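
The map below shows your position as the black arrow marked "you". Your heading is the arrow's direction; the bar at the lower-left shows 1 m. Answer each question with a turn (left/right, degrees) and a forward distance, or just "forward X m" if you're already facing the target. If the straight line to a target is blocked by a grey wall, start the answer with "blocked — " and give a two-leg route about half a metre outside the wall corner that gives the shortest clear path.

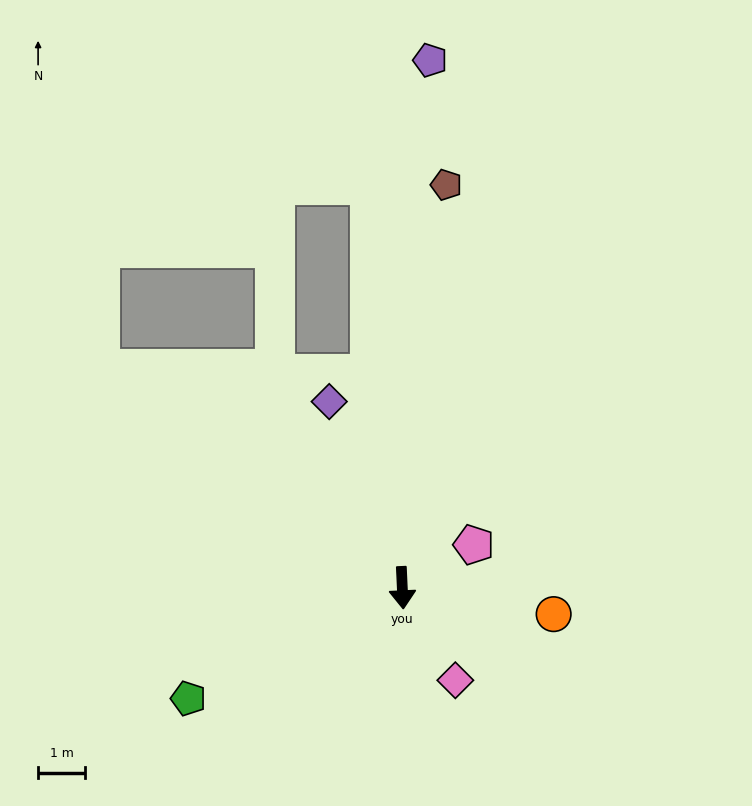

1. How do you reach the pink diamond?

turn left 27°, forward 2.3 m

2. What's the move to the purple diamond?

turn right 161°, forward 4.3 m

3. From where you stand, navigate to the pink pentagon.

turn left 118°, forward 1.8 m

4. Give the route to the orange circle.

turn left 77°, forward 3.3 m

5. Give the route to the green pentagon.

turn right 65°, forward 5.1 m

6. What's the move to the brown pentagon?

turn left 171°, forward 8.6 m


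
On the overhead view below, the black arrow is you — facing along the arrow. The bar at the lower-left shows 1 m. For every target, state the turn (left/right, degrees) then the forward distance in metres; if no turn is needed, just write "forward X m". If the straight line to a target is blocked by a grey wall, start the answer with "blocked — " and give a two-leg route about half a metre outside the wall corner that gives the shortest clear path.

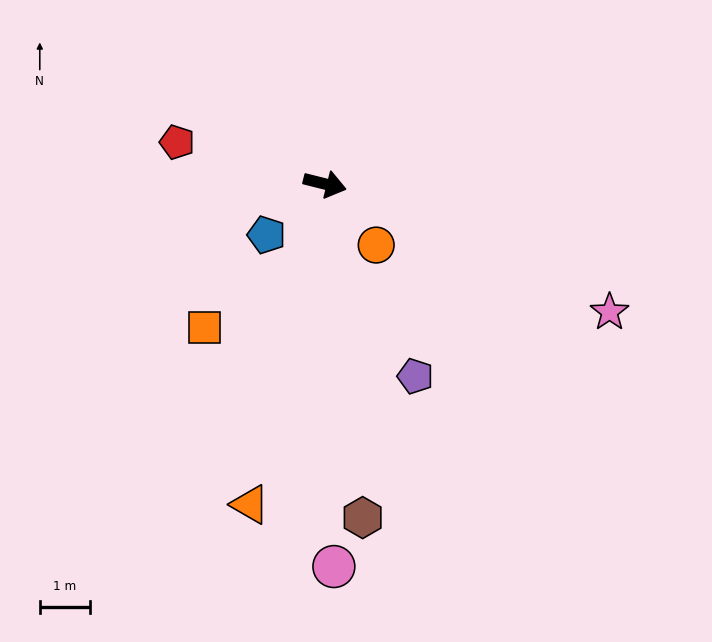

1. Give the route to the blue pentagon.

turn right 125°, forward 1.5 m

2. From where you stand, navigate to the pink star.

turn right 10°, forward 6.2 m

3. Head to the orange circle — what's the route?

turn right 36°, forward 1.6 m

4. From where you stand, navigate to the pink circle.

turn right 75°, forward 7.6 m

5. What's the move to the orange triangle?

turn right 89°, forward 6.5 m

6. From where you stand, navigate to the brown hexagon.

turn right 69°, forward 6.7 m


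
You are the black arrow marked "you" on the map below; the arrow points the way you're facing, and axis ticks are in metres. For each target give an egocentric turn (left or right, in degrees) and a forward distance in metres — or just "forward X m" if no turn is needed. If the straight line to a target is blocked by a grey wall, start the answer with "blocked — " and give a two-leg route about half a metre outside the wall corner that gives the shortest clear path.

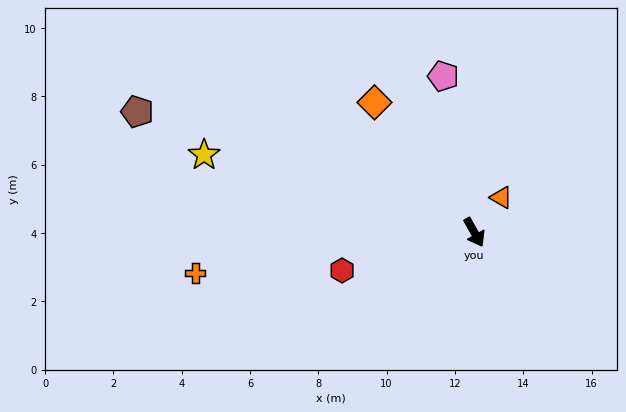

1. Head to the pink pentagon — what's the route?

turn left 162°, forward 4.7 m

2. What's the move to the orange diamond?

turn right 172°, forward 4.8 m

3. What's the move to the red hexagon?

turn right 103°, forward 4.0 m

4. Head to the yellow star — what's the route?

turn right 135°, forward 8.2 m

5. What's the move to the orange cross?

turn right 111°, forward 8.3 m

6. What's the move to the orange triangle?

turn left 113°, forward 1.3 m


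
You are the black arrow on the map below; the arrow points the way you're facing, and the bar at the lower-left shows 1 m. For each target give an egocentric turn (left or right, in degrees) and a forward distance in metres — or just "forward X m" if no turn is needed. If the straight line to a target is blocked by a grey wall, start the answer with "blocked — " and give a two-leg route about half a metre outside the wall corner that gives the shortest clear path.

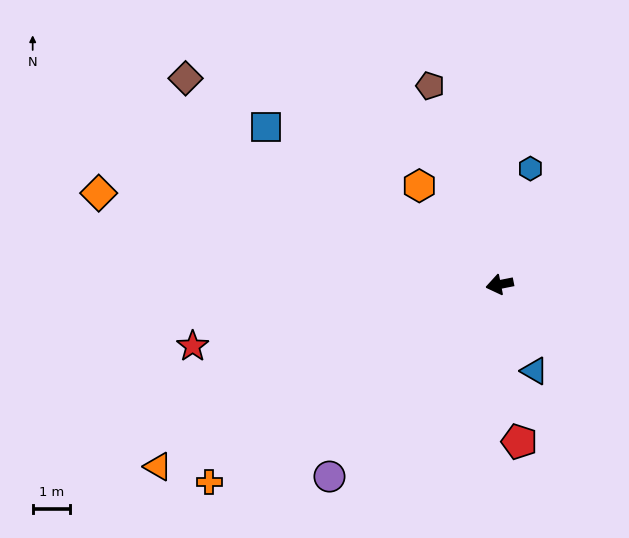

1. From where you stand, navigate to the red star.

forward 8.4 m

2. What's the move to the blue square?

turn right 45°, forward 7.6 m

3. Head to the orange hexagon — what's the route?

turn right 62°, forward 3.4 m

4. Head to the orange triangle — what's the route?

turn left 17°, forward 10.4 m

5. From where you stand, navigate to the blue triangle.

turn left 101°, forward 2.5 m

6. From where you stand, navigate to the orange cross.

turn left 23°, forward 9.5 m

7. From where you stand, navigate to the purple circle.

turn left 37°, forward 6.9 m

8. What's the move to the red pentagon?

turn left 86°, forward 4.3 m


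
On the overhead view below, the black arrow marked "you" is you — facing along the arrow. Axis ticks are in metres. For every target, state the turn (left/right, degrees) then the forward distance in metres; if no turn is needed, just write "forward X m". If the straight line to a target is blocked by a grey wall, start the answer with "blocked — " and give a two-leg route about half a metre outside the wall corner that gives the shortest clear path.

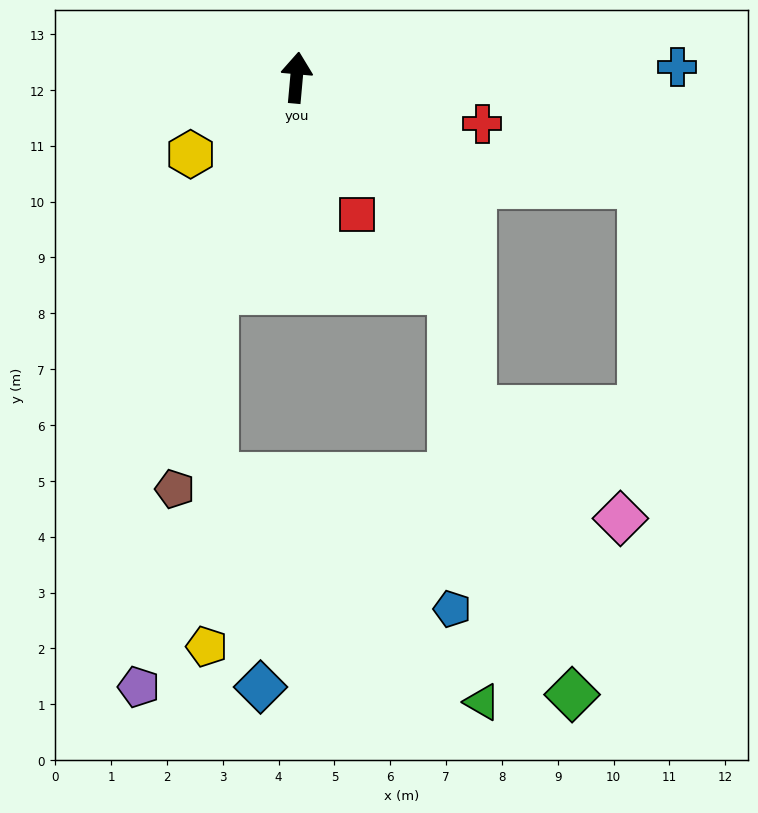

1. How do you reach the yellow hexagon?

turn left 131°, forward 2.3 m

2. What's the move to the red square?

turn right 151°, forward 2.7 m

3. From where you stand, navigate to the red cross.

turn right 99°, forward 3.4 m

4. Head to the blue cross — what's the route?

turn right 83°, forward 6.8 m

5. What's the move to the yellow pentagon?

blocked — turn left 164°, forward 4.1 m, then turn left 20°, forward 6.4 m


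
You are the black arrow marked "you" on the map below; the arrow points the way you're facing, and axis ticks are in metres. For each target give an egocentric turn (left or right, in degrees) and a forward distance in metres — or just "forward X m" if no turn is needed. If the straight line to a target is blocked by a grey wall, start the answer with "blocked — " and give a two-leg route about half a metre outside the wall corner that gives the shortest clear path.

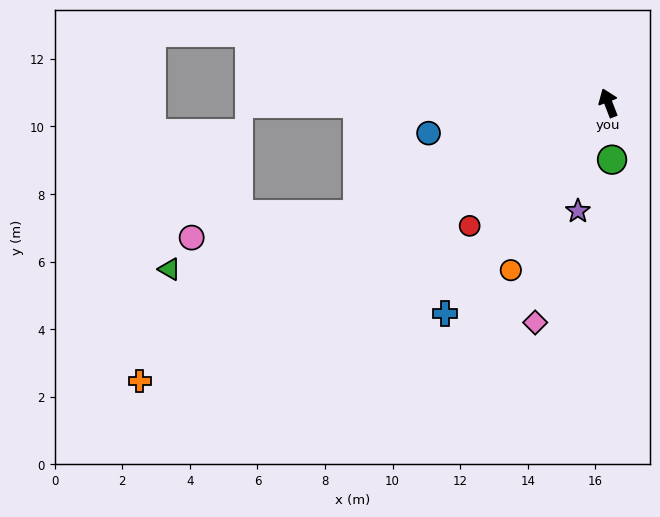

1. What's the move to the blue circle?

turn left 78°, forward 5.4 m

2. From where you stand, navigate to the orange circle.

turn left 129°, forward 5.7 m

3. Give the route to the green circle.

turn left 163°, forward 1.7 m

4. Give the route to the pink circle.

blocked — turn left 93°, forward 8.1 m, then turn right 16°, forward 5.0 m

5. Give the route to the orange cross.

turn left 100°, forward 16.1 m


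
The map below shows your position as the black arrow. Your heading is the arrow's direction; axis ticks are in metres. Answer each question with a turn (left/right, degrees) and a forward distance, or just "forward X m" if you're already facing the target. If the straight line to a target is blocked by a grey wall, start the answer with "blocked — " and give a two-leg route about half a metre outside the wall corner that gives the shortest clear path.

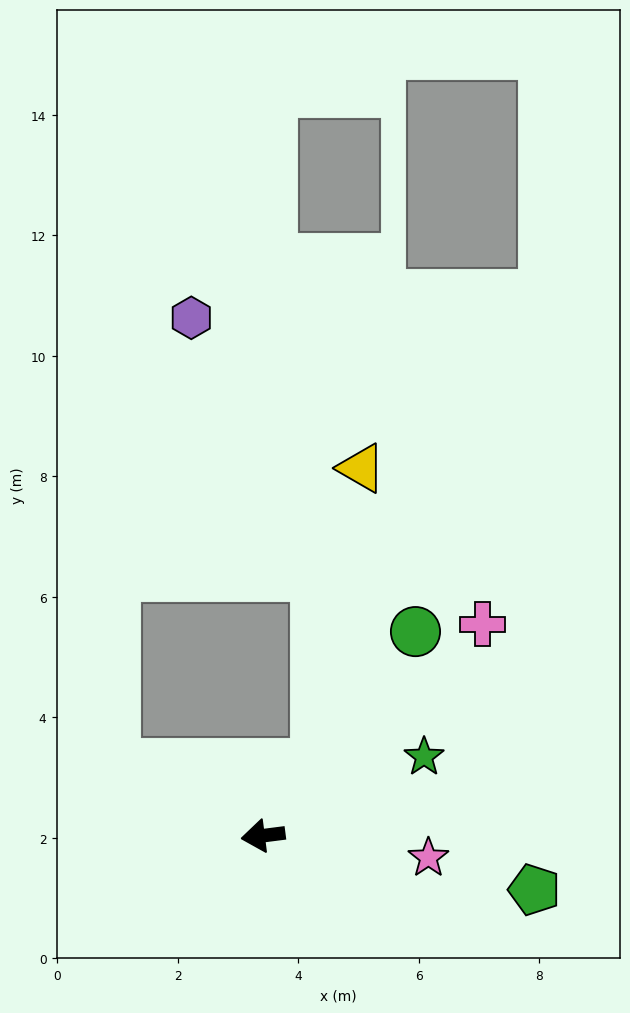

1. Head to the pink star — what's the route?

turn left 165°, forward 2.8 m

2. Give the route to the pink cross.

turn right 143°, forward 5.1 m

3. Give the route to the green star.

turn right 161°, forward 3.0 m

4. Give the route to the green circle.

turn right 134°, forward 4.2 m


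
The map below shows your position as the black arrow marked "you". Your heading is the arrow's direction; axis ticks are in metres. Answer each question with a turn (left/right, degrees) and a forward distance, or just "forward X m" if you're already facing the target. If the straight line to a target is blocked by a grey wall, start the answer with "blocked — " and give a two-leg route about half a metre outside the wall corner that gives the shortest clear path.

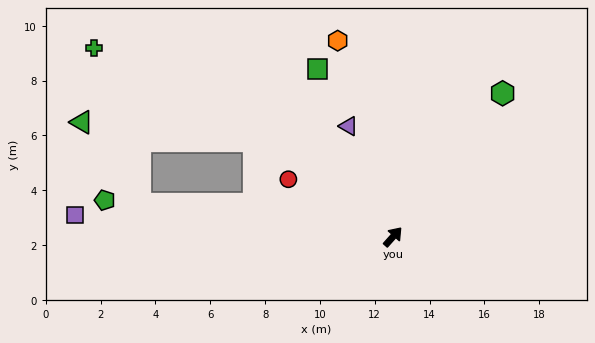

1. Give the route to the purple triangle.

turn left 64°, forward 4.3 m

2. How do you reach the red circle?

turn left 103°, forward 4.4 m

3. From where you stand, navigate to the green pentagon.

turn left 124°, forward 10.6 m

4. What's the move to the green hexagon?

turn left 4°, forward 6.6 m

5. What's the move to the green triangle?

blocked — turn left 124°, forward 9.3 m, then turn right 47°, forward 3.7 m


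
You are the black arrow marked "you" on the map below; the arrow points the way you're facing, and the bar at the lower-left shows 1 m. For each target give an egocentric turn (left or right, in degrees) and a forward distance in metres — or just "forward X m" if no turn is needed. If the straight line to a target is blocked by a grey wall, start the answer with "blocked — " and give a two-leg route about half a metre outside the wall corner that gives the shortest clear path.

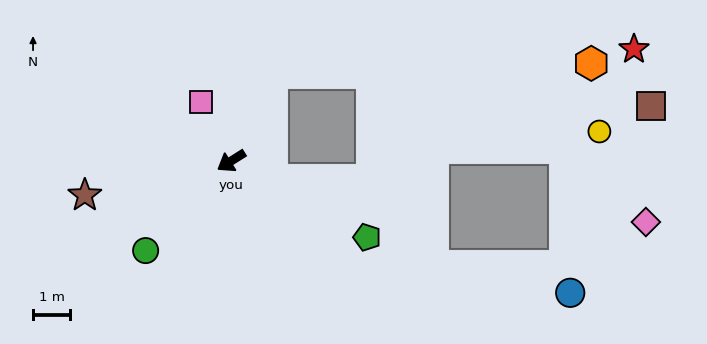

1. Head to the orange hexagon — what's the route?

blocked — turn right 147°, forward 2.6 m, then turn right 63°, forward 8.6 m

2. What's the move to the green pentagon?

turn left 118°, forward 4.2 m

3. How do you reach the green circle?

turn left 14°, forward 3.3 m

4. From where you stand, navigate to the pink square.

turn right 95°, forward 1.8 m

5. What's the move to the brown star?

turn right 19°, forward 4.1 m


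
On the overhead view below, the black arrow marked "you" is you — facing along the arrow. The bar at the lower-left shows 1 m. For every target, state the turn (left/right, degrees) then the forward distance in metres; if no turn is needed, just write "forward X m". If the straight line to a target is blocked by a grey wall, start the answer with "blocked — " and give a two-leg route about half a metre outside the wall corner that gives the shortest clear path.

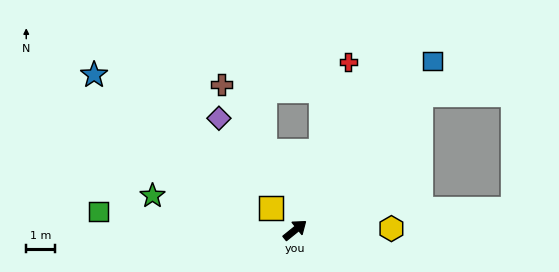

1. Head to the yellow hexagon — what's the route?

turn right 38°, forward 3.3 m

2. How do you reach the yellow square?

turn left 98°, forward 1.1 m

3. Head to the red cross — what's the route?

turn left 34°, forward 6.1 m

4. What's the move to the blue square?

turn left 12°, forward 7.5 m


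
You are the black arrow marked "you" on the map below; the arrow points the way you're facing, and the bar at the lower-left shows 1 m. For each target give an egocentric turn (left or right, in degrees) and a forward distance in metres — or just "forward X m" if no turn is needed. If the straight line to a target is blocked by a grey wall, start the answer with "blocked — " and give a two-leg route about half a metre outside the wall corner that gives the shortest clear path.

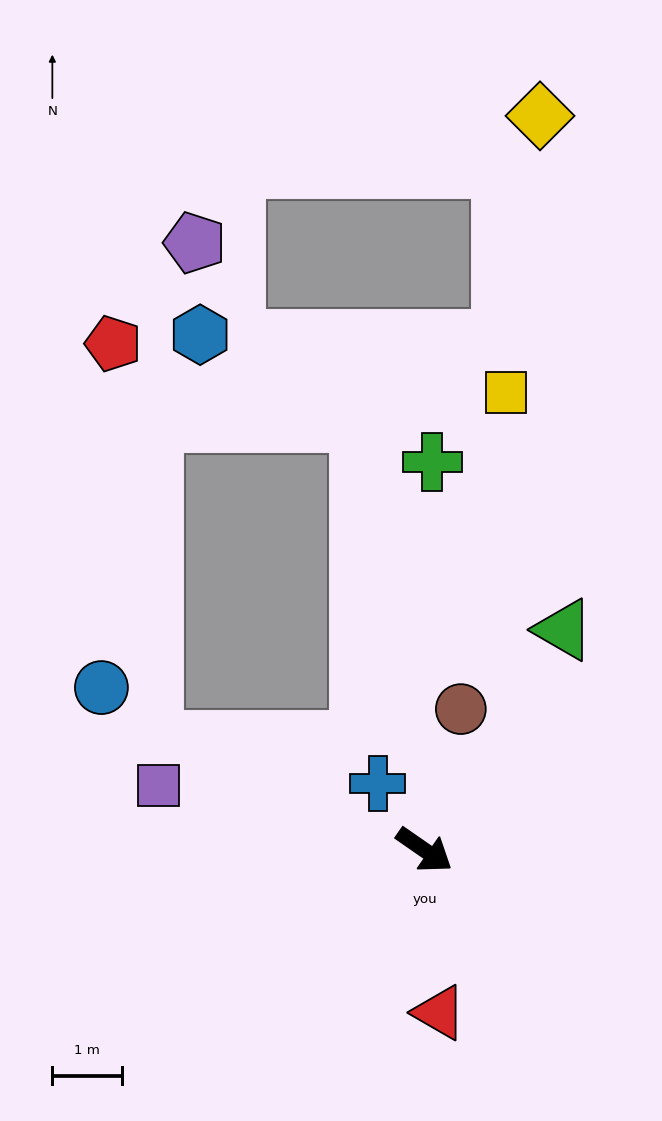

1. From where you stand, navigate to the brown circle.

turn left 110°, forward 2.1 m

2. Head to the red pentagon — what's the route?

blocked — turn right 167°, forward 4.2 m, then turn right 62°, forward 5.7 m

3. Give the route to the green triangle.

turn left 92°, forward 3.8 m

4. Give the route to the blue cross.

turn left 160°, forward 1.2 m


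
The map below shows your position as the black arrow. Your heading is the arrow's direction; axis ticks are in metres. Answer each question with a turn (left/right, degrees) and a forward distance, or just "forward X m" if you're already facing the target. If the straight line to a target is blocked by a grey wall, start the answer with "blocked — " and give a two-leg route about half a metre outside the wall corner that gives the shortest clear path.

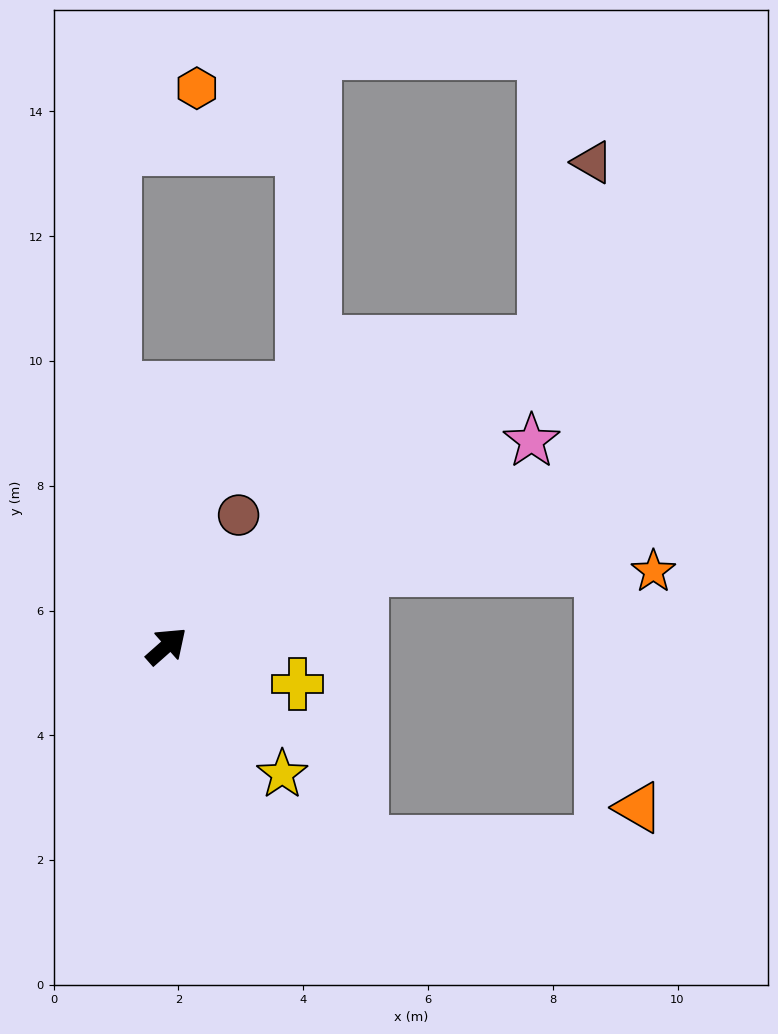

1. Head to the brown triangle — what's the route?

blocked — turn right 3°, forward 7.8 m, then turn left 36°, forward 3.0 m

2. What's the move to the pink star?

turn right 12°, forward 6.7 m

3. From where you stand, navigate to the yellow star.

turn right 89°, forward 2.8 m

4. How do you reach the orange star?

blocked — turn right 20°, forward 3.4 m, then turn right 22°, forward 4.7 m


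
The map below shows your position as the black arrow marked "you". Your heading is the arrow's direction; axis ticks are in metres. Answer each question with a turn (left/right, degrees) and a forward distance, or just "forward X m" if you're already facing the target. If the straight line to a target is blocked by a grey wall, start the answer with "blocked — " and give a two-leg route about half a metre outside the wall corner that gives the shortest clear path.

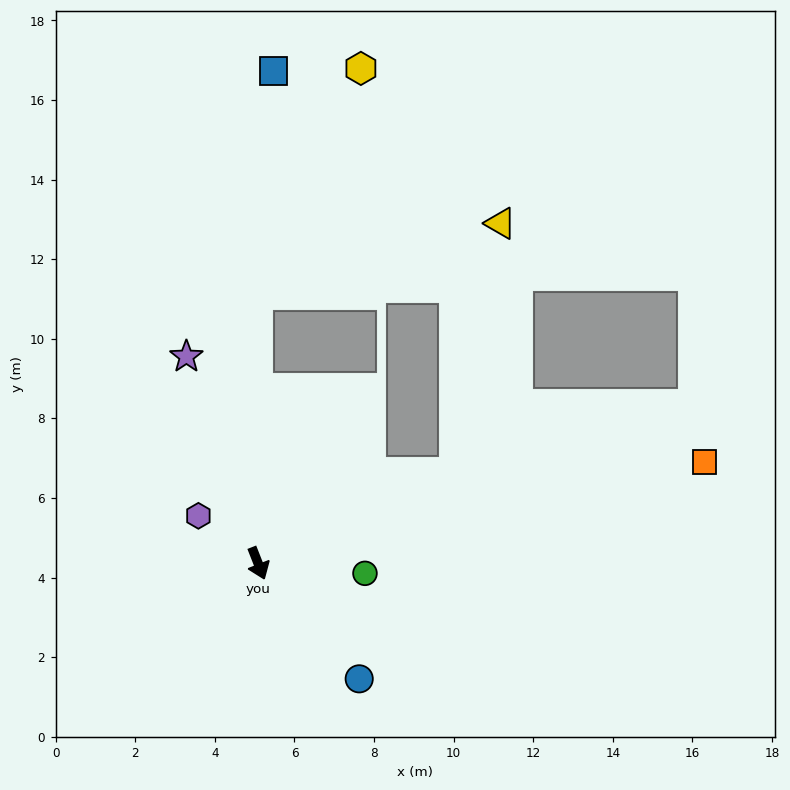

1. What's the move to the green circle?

turn left 63°, forward 2.7 m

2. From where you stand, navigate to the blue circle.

turn left 20°, forward 3.9 m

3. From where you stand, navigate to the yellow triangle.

blocked — turn left 93°, forward 5.4 m, then turn left 55°, forward 6.4 m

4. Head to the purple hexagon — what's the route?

turn right 150°, forward 1.9 m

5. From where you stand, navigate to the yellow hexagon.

blocked — turn left 159°, forward 6.8 m, then turn right 26°, forward 6.2 m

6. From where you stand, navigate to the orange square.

turn left 81°, forward 11.5 m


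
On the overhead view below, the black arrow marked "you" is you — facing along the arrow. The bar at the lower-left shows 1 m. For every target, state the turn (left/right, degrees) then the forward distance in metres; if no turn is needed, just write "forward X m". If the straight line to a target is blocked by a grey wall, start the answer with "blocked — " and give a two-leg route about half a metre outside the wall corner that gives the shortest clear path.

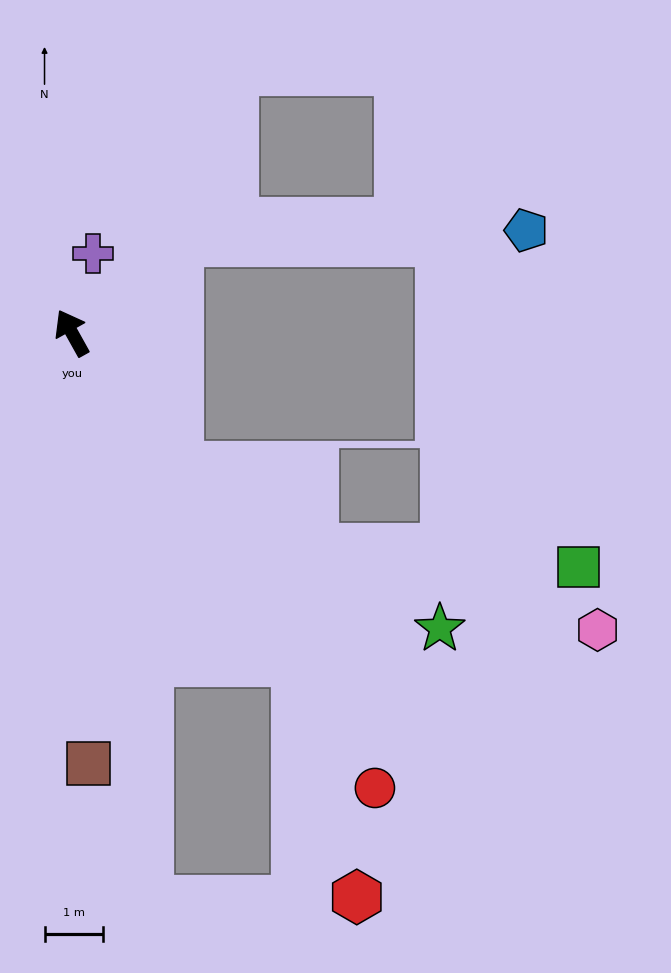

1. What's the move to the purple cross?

turn right 44°, forward 1.4 m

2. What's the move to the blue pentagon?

blocked — turn right 79°, forward 2.4 m, then turn right 38°, forward 5.9 m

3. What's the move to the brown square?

turn left 153°, forward 7.3 m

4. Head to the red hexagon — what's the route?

blocked — turn right 175°, forward 6.8 m, then turn right 20°, forward 4.1 m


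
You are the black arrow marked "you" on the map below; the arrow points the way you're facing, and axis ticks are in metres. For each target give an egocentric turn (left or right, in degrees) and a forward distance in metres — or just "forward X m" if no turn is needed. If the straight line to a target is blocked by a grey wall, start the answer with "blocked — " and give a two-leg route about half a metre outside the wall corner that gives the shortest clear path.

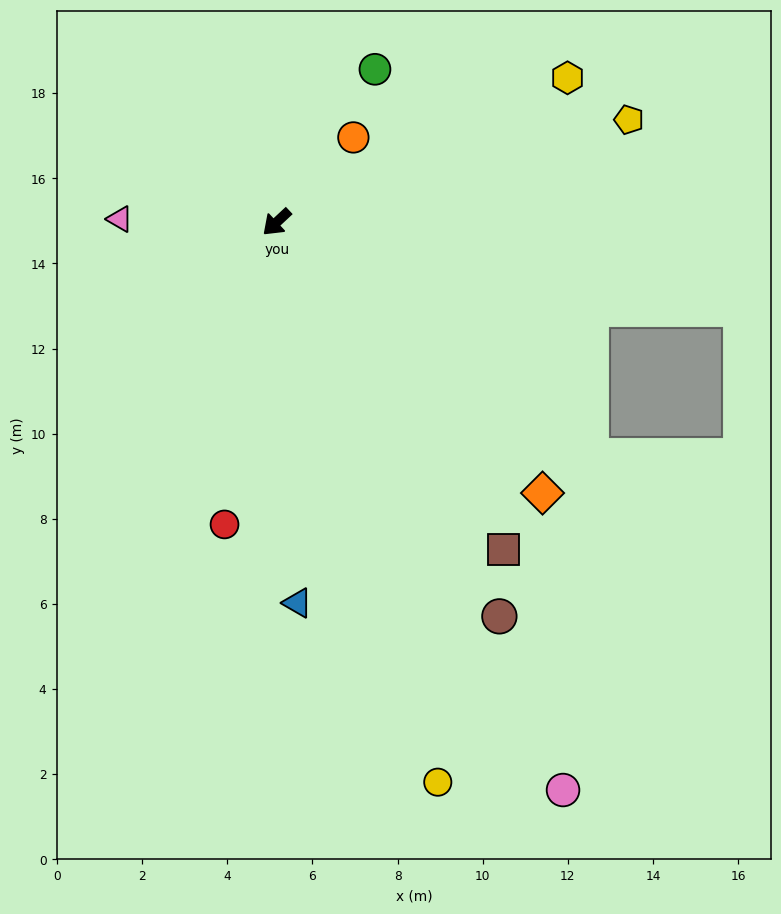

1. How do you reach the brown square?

turn left 82°, forward 9.3 m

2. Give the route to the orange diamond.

turn left 91°, forward 8.9 m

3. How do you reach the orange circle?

turn right 175°, forward 2.7 m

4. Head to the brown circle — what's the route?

turn left 76°, forward 10.6 m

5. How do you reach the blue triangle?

turn left 50°, forward 9.0 m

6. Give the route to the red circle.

turn left 37°, forward 7.2 m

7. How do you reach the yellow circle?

turn left 63°, forward 13.7 m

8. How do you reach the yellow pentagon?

turn left 153°, forward 8.6 m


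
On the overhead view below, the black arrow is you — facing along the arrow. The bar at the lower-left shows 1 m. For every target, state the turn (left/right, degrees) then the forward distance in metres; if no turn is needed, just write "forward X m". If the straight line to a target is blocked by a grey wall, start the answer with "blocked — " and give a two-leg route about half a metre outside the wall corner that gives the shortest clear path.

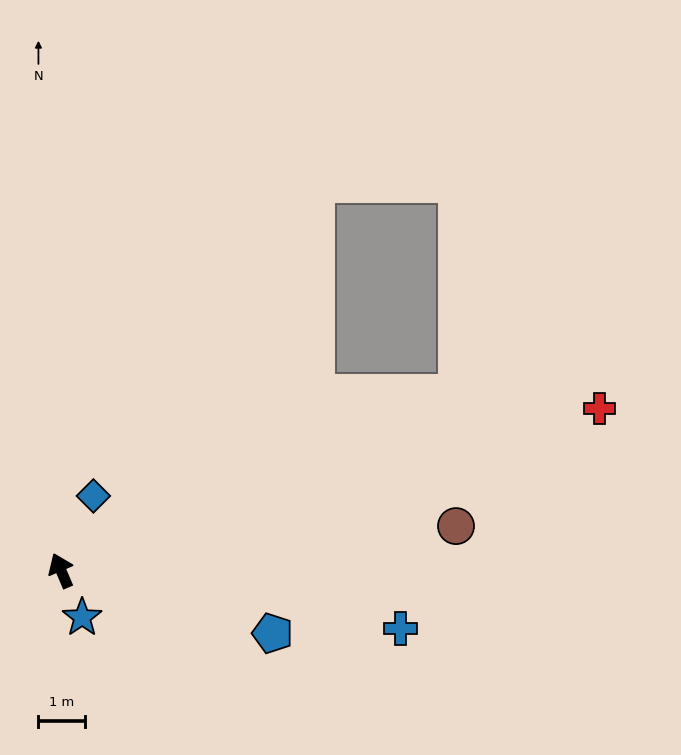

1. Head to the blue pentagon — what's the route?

turn right 130°, forward 4.7 m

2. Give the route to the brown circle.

turn right 107°, forward 8.5 m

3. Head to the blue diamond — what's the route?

turn right 47°, forward 1.7 m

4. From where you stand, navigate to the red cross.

turn right 96°, forward 12.1 m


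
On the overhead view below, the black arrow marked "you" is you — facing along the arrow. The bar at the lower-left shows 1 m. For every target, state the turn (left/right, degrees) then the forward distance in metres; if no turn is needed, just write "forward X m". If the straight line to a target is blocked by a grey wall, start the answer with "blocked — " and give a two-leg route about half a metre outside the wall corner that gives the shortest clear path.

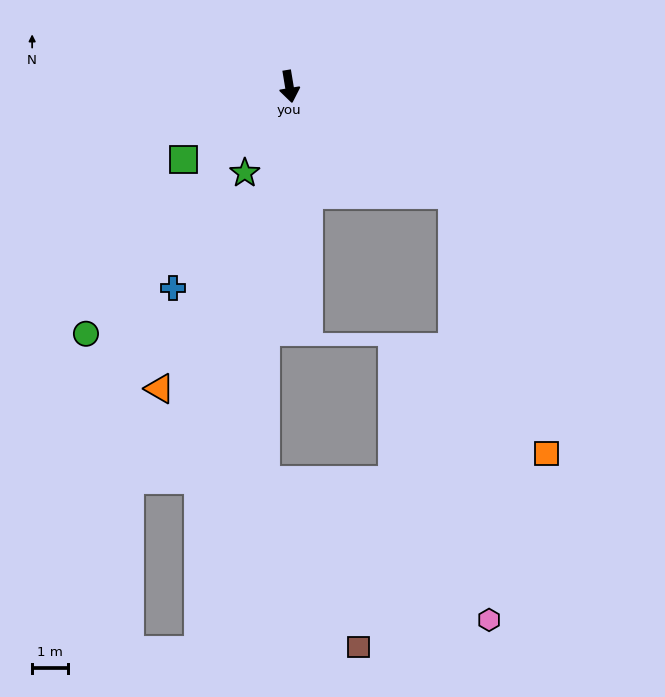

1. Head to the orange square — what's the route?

blocked — turn left 47°, forward 5.5 m, then turn right 37°, forward 7.7 m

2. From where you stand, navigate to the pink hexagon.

blocked — turn left 47°, forward 5.5 m, then turn right 52°, forward 12.0 m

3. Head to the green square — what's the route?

turn right 65°, forward 3.6 m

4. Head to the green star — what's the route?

turn right 37°, forward 2.7 m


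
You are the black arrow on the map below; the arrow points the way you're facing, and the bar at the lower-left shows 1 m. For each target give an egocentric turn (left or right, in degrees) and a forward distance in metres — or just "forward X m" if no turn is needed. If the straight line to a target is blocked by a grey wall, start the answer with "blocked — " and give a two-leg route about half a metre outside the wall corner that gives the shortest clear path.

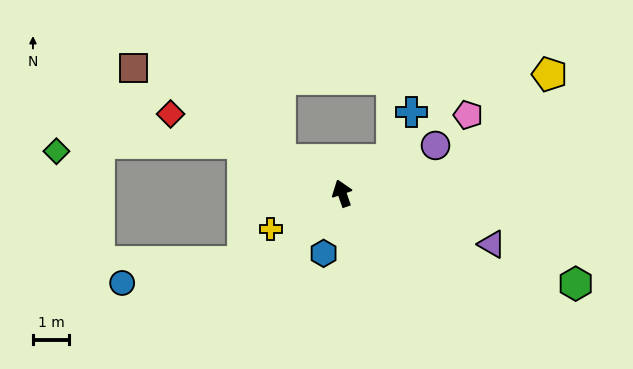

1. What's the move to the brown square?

turn left 40°, forward 6.7 m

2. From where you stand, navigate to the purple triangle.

turn right 128°, forward 4.3 m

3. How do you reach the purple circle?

turn right 82°, forward 2.9 m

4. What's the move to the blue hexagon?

turn left 144°, forward 1.7 m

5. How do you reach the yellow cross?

turn left 97°, forward 2.2 m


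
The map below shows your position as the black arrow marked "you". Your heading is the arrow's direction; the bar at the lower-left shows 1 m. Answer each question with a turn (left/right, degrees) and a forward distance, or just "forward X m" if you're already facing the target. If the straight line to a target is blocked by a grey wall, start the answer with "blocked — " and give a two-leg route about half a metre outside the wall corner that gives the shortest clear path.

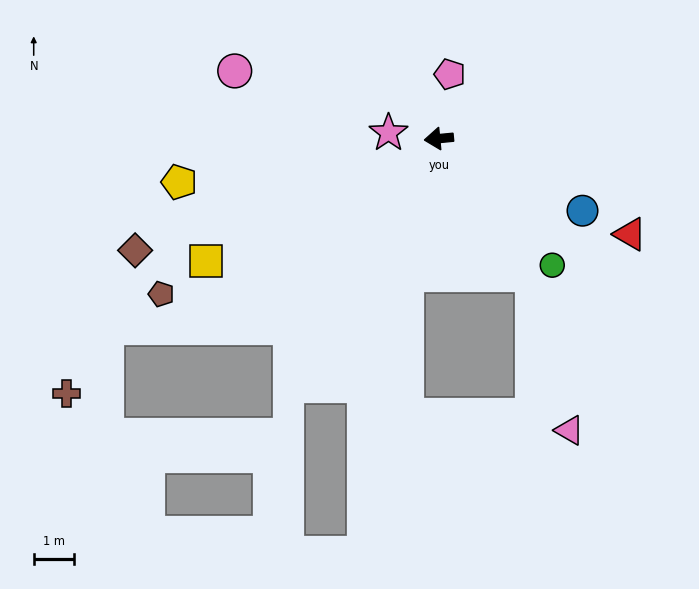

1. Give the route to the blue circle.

turn left 148°, forward 3.9 m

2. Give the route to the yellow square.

turn left 22°, forward 6.4 m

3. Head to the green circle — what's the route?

turn left 126°, forward 4.2 m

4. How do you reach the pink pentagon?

turn right 105°, forward 1.6 m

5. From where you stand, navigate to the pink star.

turn right 12°, forward 1.2 m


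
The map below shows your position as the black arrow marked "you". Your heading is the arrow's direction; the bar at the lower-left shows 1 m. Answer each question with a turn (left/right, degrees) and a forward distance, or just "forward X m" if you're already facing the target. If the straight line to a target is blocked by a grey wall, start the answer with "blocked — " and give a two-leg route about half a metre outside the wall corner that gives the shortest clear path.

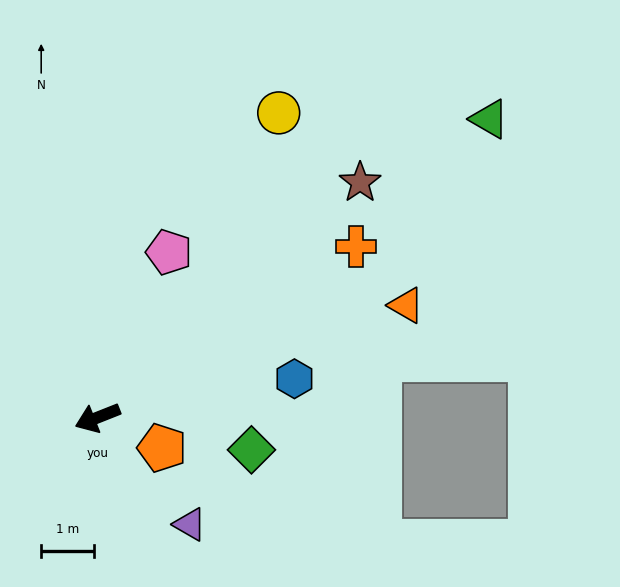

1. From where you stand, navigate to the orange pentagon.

turn left 133°, forward 1.4 m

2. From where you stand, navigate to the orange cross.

turn right 168°, forward 5.9 m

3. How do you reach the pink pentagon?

turn right 135°, forward 3.4 m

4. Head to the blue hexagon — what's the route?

turn left 170°, forward 3.8 m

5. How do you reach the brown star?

turn right 160°, forward 6.7 m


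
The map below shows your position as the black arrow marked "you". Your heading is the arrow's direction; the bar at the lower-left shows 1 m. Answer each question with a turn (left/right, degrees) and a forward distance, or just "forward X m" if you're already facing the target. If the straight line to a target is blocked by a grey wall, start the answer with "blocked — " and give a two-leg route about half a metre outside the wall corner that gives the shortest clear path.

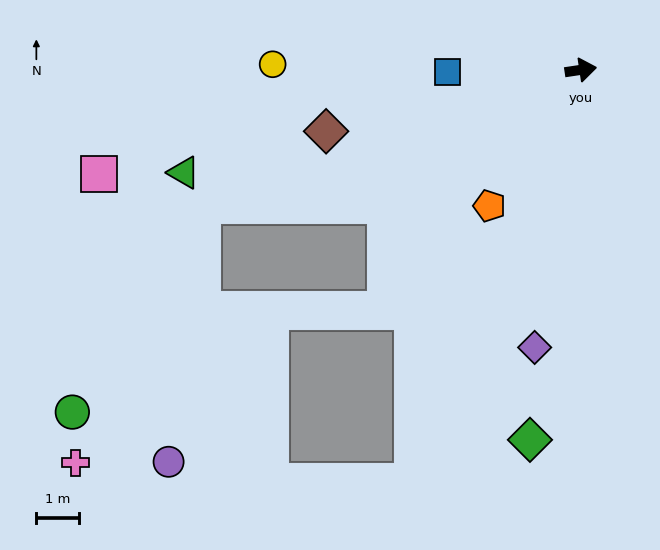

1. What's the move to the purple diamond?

turn right 108°, forward 6.5 m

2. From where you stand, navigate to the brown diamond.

turn right 175°, forward 6.1 m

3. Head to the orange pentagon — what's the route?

turn right 132°, forward 3.8 m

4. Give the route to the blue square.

turn left 172°, forward 3.1 m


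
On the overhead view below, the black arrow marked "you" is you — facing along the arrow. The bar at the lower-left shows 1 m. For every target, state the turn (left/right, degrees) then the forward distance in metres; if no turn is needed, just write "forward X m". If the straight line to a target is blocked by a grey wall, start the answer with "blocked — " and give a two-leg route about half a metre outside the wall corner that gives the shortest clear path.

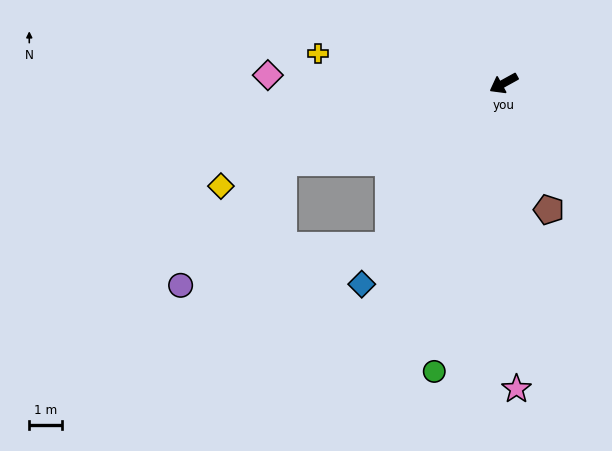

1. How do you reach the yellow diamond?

turn right 9°, forward 9.2 m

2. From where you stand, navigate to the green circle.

turn left 48°, forward 9.0 m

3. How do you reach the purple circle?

blocked — turn right 9°, forward 7.1 m, then turn left 30°, forward 4.9 m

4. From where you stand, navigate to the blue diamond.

turn left 26°, forward 7.5 m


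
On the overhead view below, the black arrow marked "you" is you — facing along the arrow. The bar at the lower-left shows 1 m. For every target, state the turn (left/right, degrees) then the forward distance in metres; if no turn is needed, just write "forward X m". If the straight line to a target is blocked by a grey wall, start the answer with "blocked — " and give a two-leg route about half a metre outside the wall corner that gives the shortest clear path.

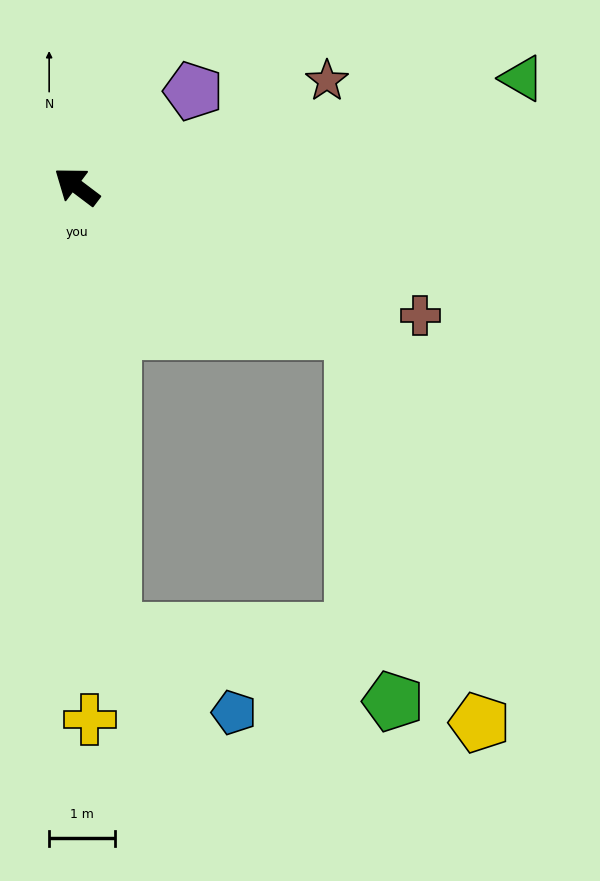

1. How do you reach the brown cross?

turn right 164°, forward 5.6 m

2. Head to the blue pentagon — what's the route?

blocked — turn left 132°, forward 6.8 m, then turn left 51°, forward 2.2 m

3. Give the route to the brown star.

turn right 120°, forward 4.1 m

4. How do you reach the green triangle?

turn right 129°, forward 7.0 m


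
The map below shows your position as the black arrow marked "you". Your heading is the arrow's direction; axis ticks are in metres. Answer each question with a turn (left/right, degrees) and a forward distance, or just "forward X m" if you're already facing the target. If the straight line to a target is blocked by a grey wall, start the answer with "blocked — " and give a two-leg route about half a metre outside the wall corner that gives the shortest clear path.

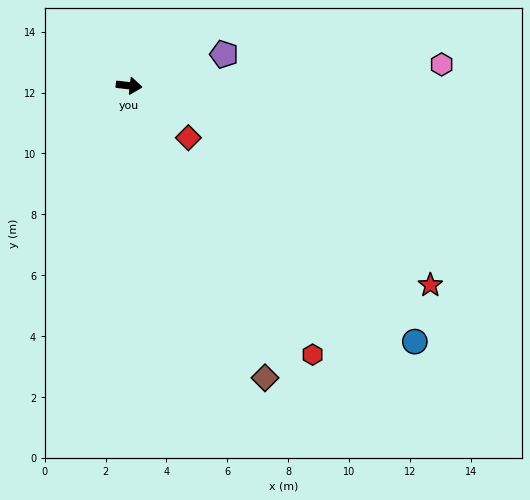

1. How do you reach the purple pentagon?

turn left 25°, forward 3.3 m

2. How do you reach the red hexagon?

turn right 49°, forward 10.7 m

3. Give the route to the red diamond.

turn right 35°, forward 2.6 m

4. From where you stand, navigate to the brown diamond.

turn right 59°, forward 10.6 m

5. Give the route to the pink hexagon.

turn left 10°, forward 10.3 m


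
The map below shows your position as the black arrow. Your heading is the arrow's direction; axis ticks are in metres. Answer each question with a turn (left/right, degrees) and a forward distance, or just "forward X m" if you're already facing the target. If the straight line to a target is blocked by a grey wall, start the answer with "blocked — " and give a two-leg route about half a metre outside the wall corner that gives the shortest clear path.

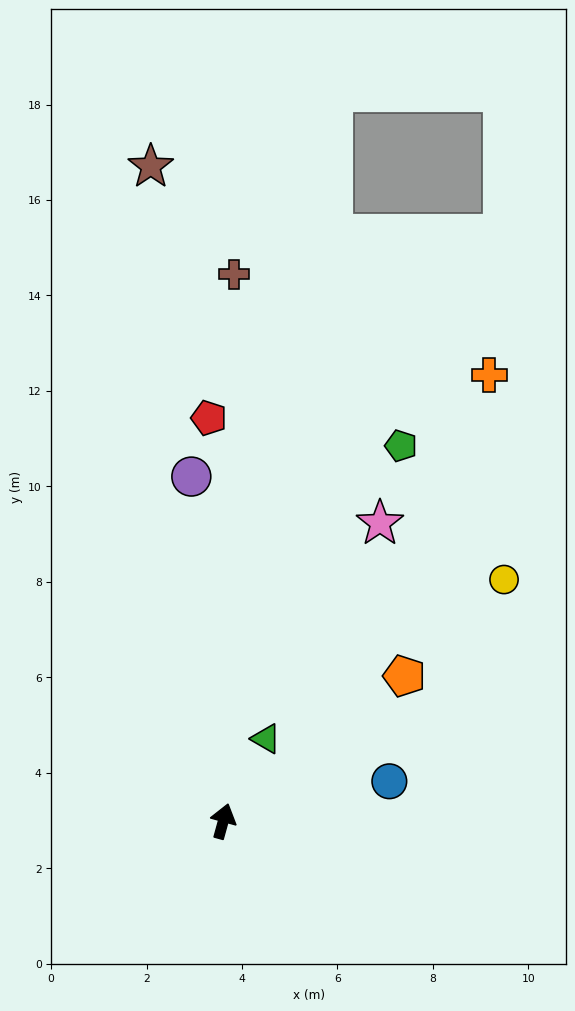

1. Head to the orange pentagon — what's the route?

turn right 36°, forward 4.9 m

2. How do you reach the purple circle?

turn left 21°, forward 7.3 m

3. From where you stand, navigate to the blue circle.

turn right 61°, forward 3.6 m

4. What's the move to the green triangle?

turn right 12°, forward 1.9 m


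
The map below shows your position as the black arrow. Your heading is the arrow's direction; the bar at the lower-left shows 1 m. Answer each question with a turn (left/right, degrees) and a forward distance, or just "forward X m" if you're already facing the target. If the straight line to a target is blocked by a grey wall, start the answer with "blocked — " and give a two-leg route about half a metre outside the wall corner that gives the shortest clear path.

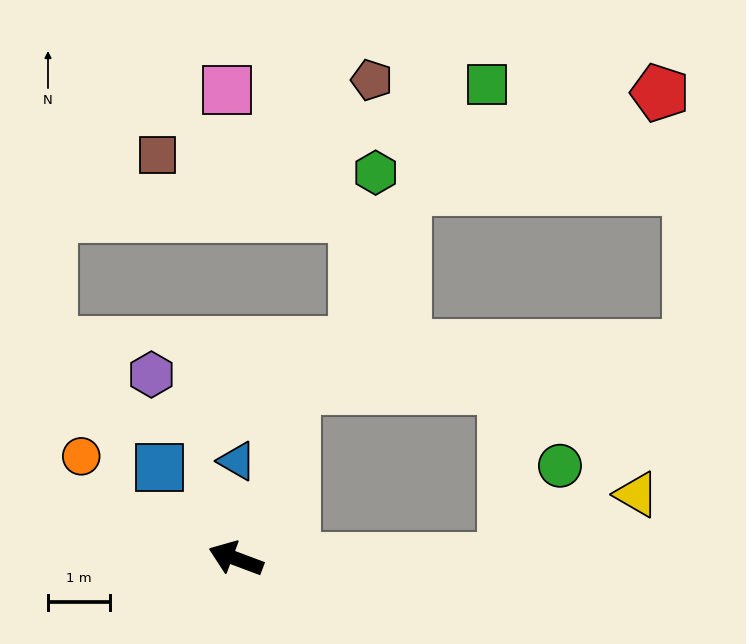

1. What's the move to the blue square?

turn right 29°, forward 1.9 m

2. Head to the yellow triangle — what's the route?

blocked — turn right 159°, forward 4.3 m, then turn left 26°, forward 2.4 m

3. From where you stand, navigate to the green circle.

blocked — turn right 159°, forward 4.3 m, then turn left 59°, forward 1.7 m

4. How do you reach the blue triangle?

turn right 70°, forward 1.6 m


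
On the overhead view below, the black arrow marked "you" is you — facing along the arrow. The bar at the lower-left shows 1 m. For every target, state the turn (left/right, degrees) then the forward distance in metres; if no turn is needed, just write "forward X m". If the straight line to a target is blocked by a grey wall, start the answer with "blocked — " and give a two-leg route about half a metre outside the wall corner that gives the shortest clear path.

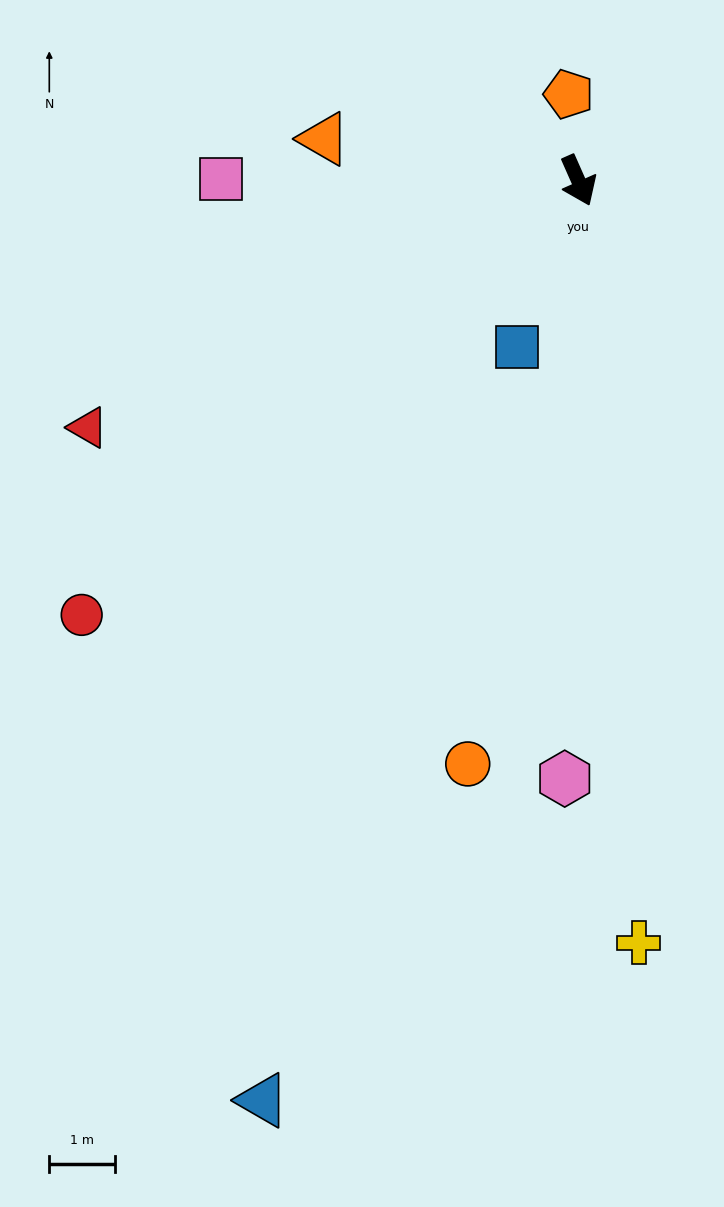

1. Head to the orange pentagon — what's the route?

turn left 163°, forward 1.3 m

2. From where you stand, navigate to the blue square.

turn right 44°, forward 2.7 m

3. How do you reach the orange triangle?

turn right 123°, forward 3.9 m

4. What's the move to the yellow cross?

turn right 19°, forward 11.7 m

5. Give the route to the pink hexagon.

turn right 25°, forward 9.1 m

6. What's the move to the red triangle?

turn right 87°, forward 8.4 m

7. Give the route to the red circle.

turn right 73°, forward 10.1 m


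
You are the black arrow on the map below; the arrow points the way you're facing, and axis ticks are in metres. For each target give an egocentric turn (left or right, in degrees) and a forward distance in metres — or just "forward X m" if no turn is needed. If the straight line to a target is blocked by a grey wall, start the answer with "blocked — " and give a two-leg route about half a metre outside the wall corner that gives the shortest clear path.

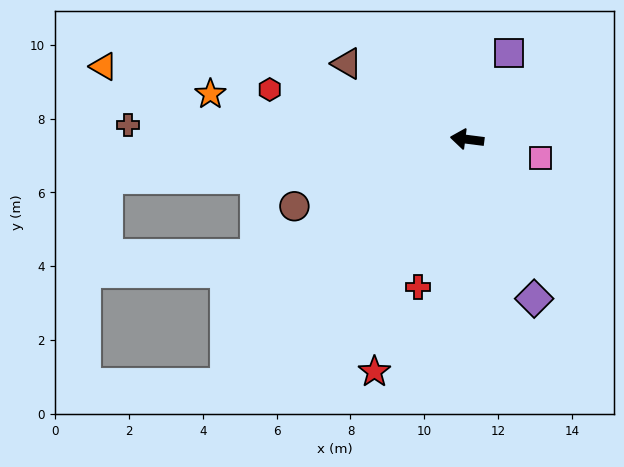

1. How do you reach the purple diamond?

turn left 120°, forward 4.7 m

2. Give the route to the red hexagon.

turn right 7°, forward 5.5 m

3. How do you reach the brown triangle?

turn right 25°, forward 3.9 m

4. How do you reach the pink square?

turn left 173°, forward 2.1 m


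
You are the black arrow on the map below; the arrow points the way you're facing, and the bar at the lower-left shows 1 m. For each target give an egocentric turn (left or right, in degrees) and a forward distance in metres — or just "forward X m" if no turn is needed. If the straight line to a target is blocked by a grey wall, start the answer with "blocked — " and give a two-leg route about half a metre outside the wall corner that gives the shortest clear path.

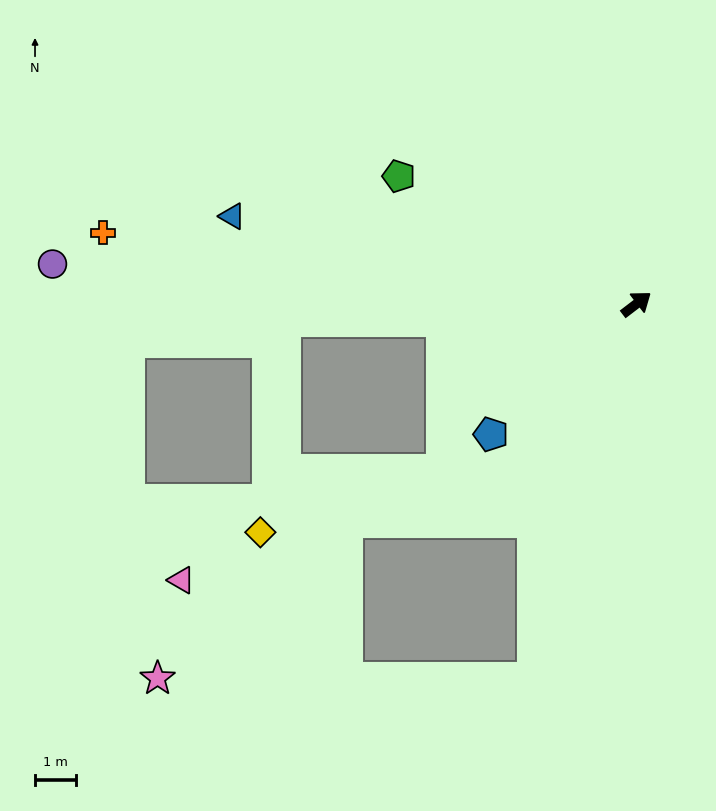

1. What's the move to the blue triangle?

turn left 130°, forward 10.0 m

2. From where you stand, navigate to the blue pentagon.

turn right 176°, forward 4.7 m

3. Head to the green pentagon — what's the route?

turn left 114°, forward 6.6 m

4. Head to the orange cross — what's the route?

turn left 135°, forward 13.1 m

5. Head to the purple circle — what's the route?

turn left 139°, forward 14.2 m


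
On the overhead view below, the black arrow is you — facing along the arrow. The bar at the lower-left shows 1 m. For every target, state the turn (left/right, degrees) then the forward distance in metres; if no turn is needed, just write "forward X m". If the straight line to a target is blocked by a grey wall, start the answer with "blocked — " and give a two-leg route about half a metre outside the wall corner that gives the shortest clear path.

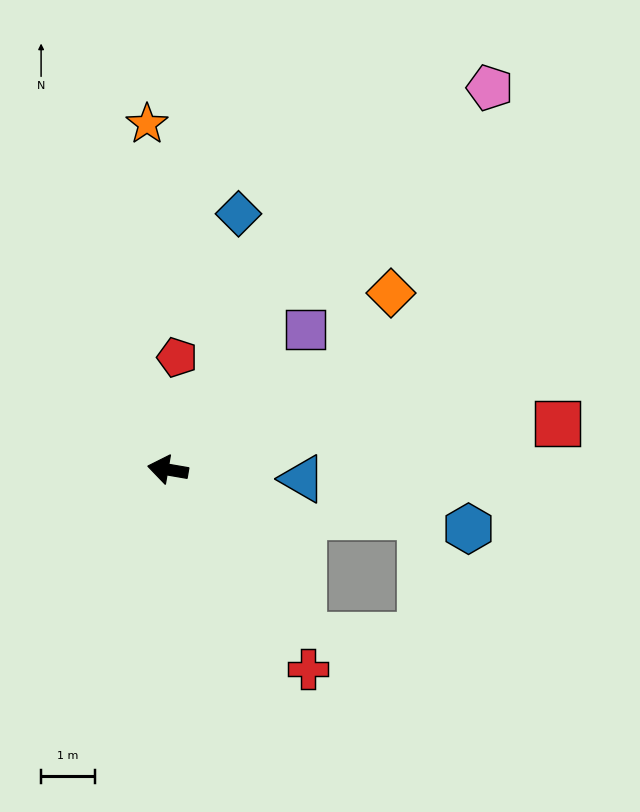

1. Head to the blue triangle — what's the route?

turn right 174°, forward 2.5 m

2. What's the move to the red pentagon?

turn right 85°, forward 2.1 m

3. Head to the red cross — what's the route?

turn left 135°, forward 4.5 m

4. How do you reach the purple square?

turn right 125°, forward 3.7 m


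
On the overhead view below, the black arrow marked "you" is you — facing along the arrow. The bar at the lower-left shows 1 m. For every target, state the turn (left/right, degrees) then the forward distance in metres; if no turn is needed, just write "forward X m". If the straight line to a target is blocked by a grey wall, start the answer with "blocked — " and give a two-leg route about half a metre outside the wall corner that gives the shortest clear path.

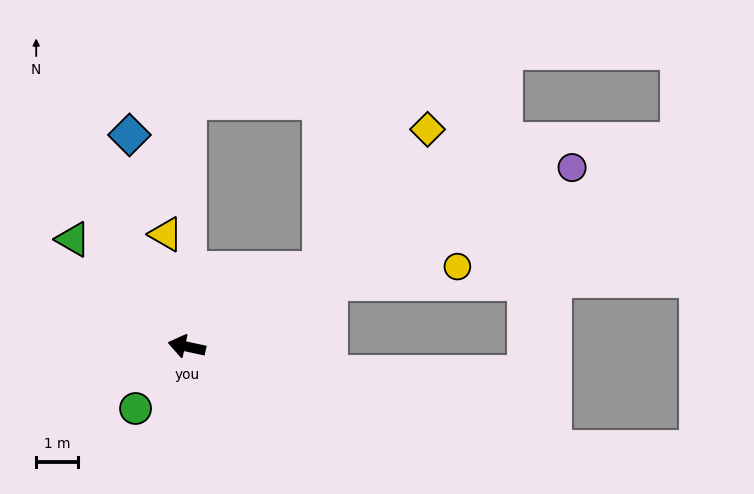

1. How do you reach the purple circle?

turn right 143°, forward 10.1 m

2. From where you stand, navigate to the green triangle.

turn right 31°, forward 3.7 m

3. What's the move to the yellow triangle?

turn right 67°, forward 2.7 m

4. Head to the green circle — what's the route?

turn left 63°, forward 1.9 m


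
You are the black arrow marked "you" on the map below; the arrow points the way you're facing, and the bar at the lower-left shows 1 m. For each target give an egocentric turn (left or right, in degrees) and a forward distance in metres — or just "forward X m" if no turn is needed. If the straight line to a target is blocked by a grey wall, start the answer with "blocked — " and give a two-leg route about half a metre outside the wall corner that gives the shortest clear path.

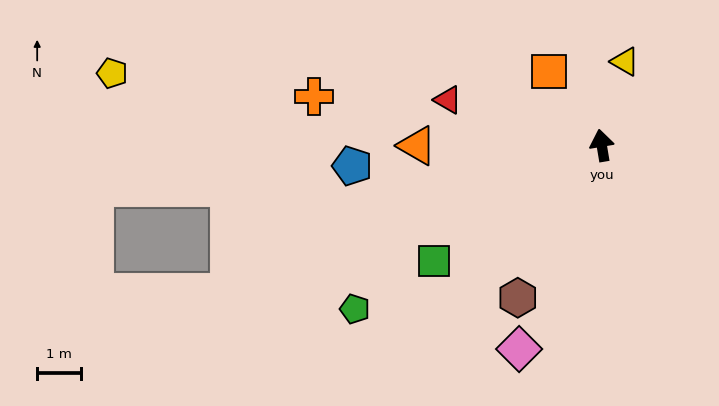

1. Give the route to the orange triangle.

turn left 81°, forward 4.2 m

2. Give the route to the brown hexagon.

turn left 142°, forward 3.9 m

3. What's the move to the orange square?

turn left 26°, forward 2.1 m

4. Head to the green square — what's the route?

turn left 115°, forward 4.6 m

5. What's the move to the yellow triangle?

turn right 25°, forward 2.0 m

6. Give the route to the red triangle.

turn left 64°, forward 3.6 m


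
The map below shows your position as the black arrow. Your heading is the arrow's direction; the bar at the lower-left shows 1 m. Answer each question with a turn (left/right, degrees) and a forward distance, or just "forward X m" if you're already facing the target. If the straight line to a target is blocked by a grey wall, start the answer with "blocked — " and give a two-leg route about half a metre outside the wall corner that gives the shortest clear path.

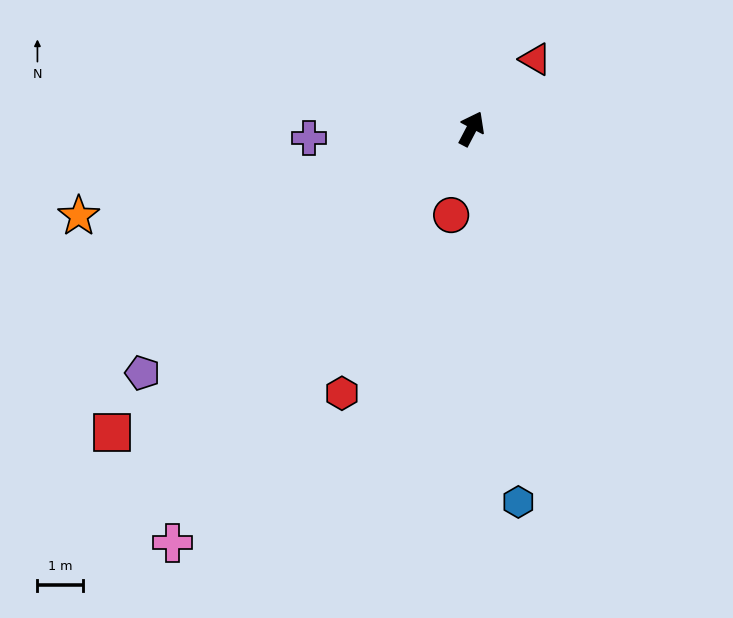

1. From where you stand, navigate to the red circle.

turn right 166°, forward 2.0 m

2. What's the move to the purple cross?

turn left 121°, forward 3.6 m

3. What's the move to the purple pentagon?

turn left 154°, forward 9.0 m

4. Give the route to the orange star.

turn left 130°, forward 8.9 m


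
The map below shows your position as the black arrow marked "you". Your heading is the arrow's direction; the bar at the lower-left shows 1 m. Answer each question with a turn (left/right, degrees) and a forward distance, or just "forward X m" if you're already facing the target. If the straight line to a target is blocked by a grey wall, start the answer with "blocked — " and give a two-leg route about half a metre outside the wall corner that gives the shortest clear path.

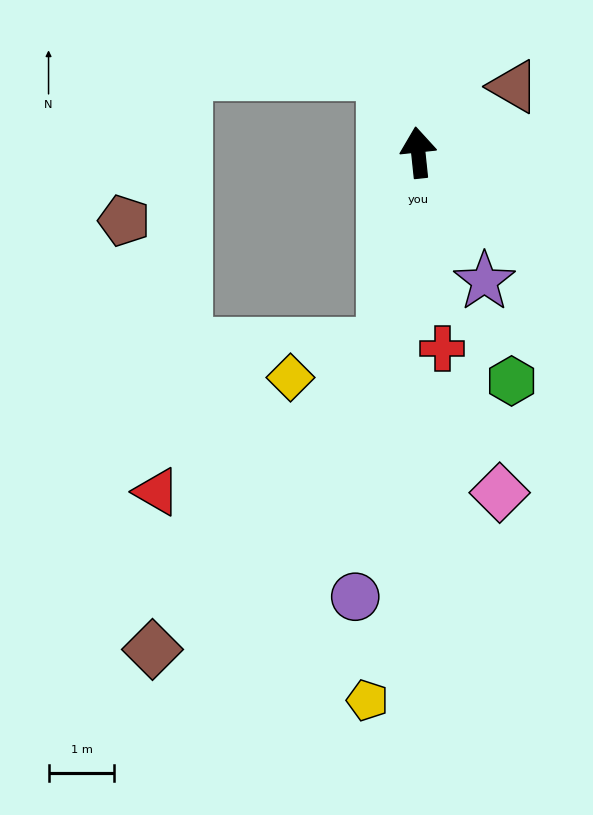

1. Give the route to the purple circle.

turn left 166°, forward 6.8 m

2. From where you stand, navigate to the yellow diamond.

blocked — turn left 164°, forward 3.0 m, then turn right 61°, forward 1.5 m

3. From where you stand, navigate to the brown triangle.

turn right 61°, forward 1.8 m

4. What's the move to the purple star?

turn right 159°, forward 2.2 m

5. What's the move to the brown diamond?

blocked — turn left 164°, forward 3.0 m, then turn right 27°, forward 5.8 m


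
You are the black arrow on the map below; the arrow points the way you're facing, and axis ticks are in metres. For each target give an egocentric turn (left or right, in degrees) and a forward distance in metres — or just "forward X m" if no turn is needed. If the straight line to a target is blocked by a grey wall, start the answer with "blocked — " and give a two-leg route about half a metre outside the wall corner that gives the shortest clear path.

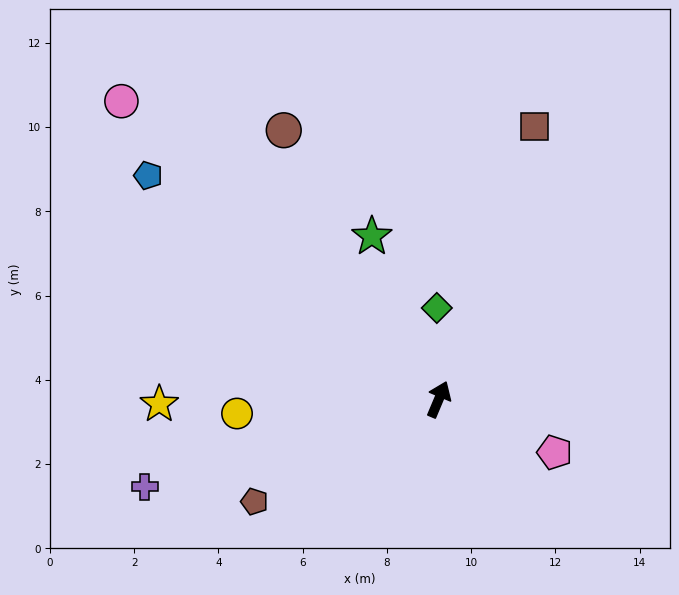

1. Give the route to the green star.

turn left 45°, forward 4.2 m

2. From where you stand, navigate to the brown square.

turn left 4°, forward 6.9 m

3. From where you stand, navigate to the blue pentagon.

turn left 75°, forward 8.7 m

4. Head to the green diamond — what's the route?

turn left 24°, forward 2.2 m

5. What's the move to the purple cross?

turn left 129°, forward 7.3 m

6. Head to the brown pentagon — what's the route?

turn left 142°, forward 5.0 m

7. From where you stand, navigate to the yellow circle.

turn left 117°, forward 4.8 m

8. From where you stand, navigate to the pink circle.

turn left 70°, forward 10.3 m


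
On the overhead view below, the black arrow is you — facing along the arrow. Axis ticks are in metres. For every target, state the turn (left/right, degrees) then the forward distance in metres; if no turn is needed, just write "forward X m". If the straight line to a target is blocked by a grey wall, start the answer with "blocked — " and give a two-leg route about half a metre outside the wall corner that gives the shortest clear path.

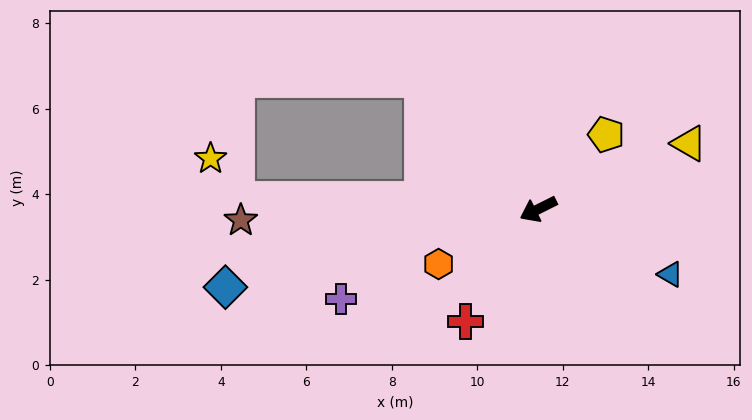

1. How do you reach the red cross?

turn left 30°, forward 3.1 m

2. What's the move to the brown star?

turn right 24°, forward 7.0 m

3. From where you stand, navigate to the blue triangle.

turn left 127°, forward 3.4 m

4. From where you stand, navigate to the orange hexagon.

turn left 2°, forward 2.7 m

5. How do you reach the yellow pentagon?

turn right 159°, forward 2.4 m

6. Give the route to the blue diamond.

turn right 13°, forward 7.5 m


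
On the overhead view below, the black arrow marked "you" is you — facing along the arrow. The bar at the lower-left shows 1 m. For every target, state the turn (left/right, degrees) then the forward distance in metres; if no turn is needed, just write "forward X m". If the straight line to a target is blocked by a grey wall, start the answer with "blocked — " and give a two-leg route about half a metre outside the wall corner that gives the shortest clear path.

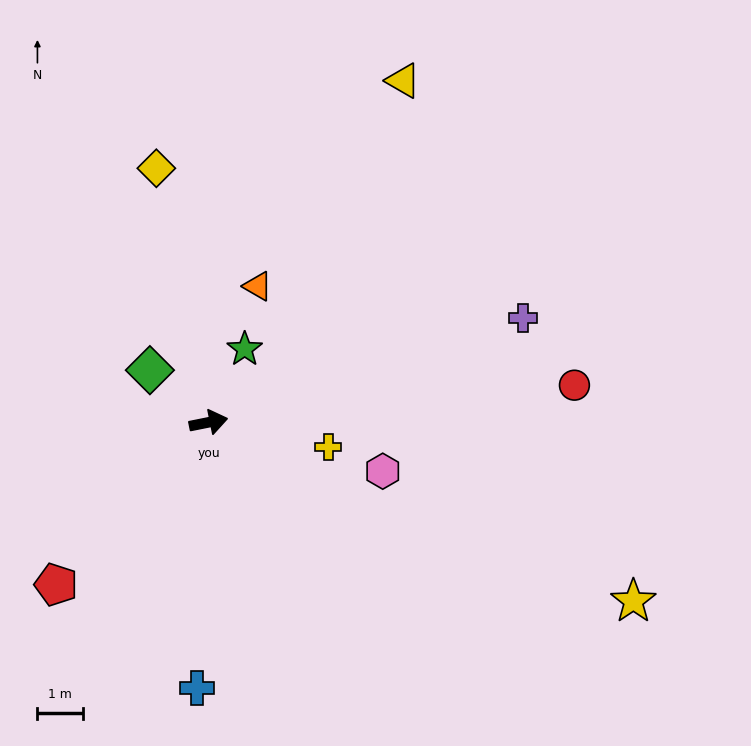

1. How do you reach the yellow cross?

turn right 23°, forward 2.7 m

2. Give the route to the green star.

turn left 52°, forward 1.8 m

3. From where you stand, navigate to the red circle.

turn right 6°, forward 8.0 m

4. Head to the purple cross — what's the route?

turn left 7°, forward 7.2 m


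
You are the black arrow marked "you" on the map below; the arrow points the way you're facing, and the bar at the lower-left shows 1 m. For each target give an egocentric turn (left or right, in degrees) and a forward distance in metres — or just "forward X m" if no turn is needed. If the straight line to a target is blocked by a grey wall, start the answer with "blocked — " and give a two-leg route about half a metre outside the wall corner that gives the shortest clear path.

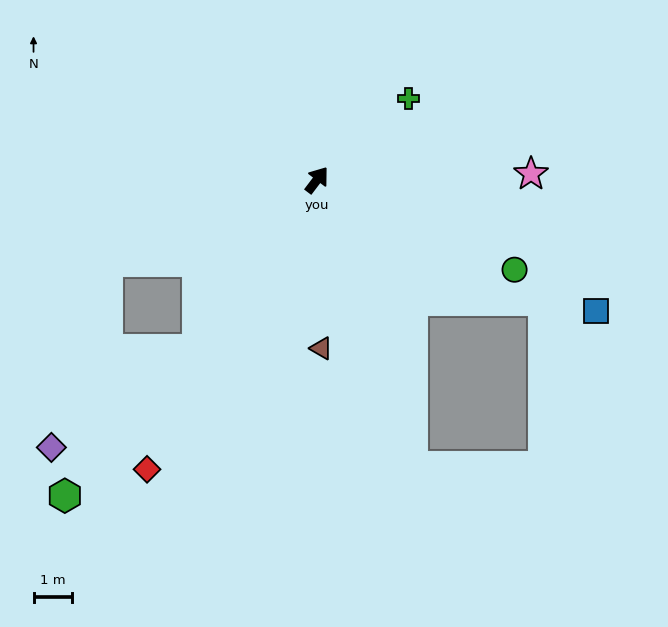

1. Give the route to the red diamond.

turn right 173°, forward 8.8 m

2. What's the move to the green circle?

turn right 77°, forward 5.7 m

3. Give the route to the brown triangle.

turn right 141°, forward 4.4 m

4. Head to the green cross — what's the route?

turn right 11°, forward 3.2 m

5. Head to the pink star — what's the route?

turn right 51°, forward 5.6 m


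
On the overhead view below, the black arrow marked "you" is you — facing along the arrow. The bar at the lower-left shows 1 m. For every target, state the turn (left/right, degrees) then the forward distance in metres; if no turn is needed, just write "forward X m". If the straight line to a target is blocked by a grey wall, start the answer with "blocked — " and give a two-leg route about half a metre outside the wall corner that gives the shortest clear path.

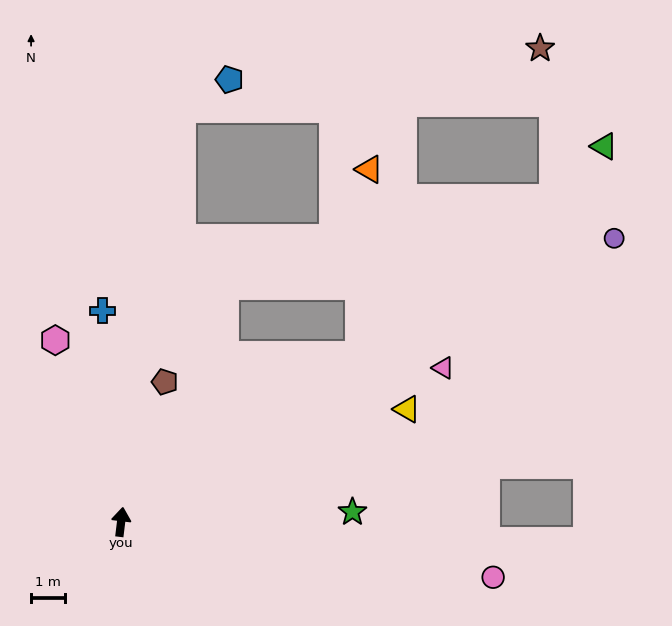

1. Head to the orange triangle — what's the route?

blocked — turn right 48°, forward 8.5 m, then turn left 52°, forward 5.5 m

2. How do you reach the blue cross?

turn left 12°, forward 6.2 m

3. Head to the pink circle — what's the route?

turn right 92°, forward 11.1 m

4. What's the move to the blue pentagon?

blocked — forward 12.3 m, then turn right 52°, forward 1.6 m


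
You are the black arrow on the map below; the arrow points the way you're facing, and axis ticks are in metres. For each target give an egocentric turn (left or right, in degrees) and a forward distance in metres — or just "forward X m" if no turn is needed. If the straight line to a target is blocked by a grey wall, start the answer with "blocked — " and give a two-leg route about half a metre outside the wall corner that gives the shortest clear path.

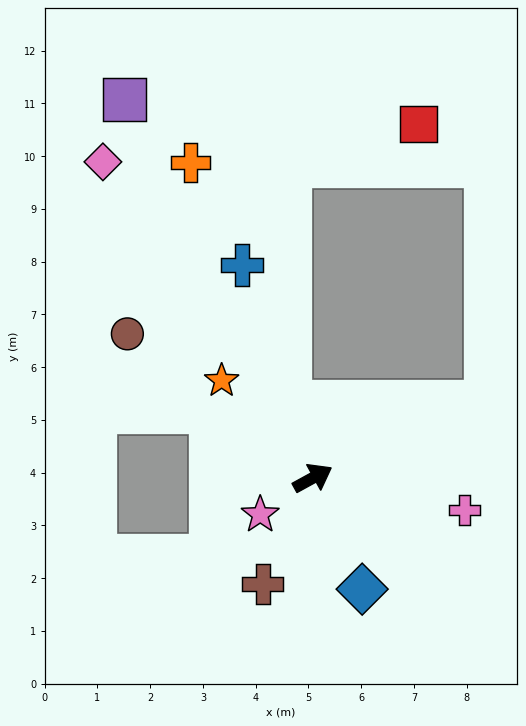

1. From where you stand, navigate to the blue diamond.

turn right 95°, forward 2.3 m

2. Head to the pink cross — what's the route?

turn right 41°, forward 2.9 m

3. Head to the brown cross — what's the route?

turn right 144°, forward 2.2 m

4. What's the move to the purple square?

turn left 88°, forward 8.0 m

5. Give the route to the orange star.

turn left 104°, forward 2.5 m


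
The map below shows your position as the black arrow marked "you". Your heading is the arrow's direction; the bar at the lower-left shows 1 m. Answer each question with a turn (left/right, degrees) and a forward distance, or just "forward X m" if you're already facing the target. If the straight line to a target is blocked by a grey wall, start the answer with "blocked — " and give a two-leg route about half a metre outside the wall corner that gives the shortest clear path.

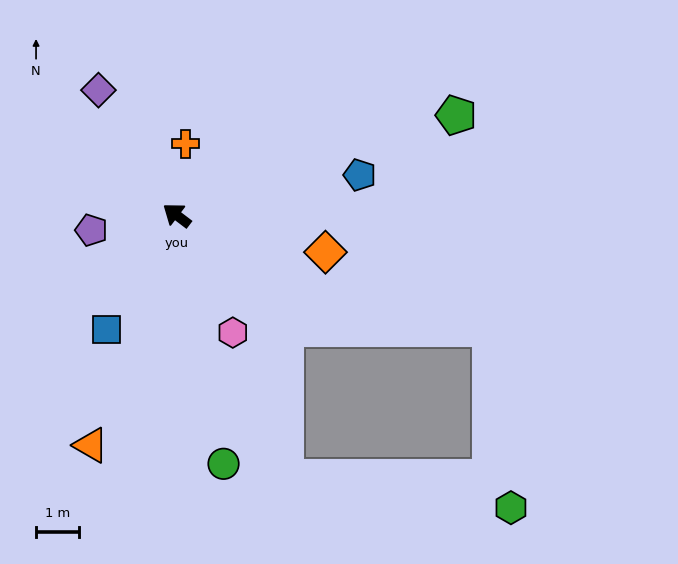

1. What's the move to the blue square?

turn left 96°, forward 3.1 m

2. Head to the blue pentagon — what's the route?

turn right 130°, forward 4.4 m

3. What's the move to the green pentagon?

turn right 123°, forward 6.9 m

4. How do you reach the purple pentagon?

turn left 47°, forward 2.0 m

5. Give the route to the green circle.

turn left 138°, forward 5.9 m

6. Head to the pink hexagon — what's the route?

turn left 153°, forward 3.0 m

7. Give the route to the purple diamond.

turn right 21°, forward 3.4 m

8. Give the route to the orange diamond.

turn right 157°, forward 3.6 m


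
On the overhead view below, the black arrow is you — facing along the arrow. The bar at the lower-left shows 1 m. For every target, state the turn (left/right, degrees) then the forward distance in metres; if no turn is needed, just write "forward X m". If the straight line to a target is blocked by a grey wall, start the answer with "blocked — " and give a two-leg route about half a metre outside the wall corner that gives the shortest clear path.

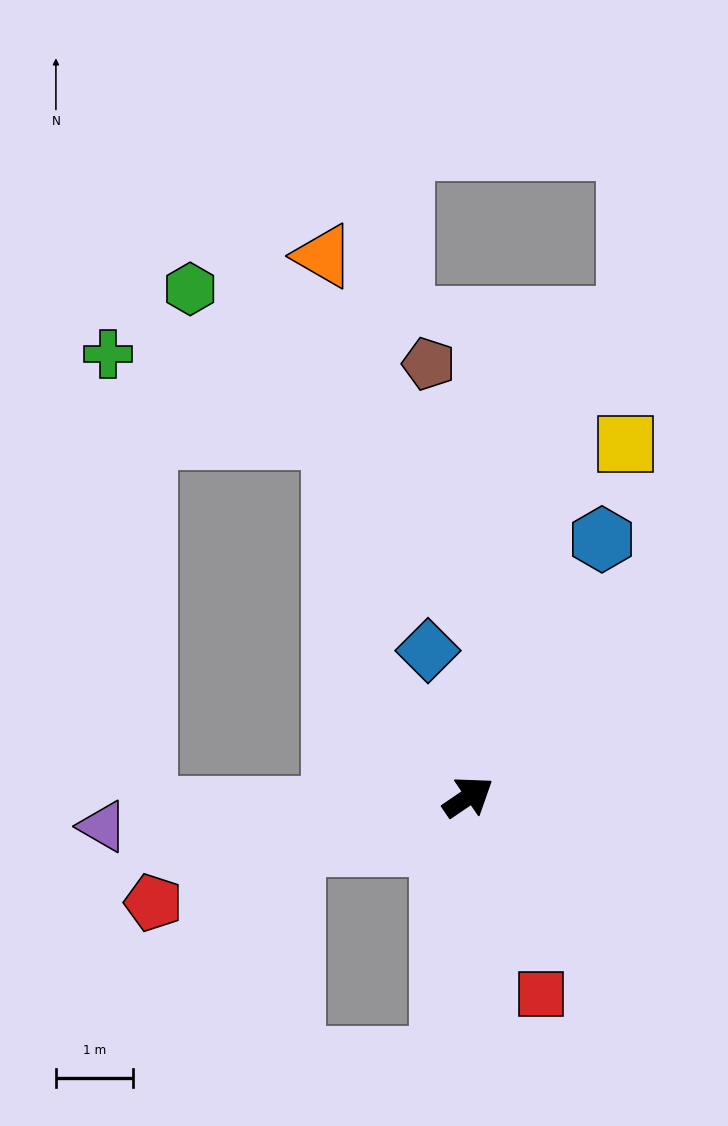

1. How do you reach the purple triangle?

turn left 150°, forward 4.8 m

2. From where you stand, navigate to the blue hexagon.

turn left 28°, forward 3.8 m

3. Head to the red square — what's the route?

turn right 104°, forward 2.7 m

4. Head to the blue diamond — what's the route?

turn left 71°, forward 2.0 m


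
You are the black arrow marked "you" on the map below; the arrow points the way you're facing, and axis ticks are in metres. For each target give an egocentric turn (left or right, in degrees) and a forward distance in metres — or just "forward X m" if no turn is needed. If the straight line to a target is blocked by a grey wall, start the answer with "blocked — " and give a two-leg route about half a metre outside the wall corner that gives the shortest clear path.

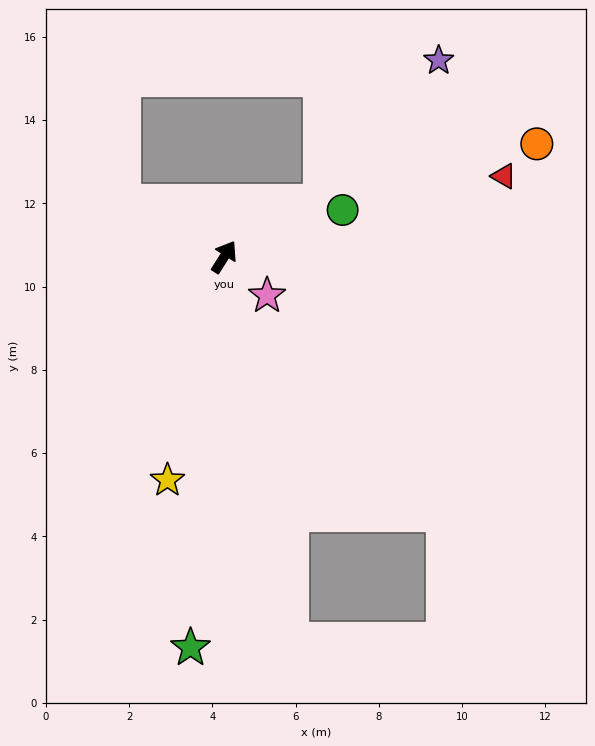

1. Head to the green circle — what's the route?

turn right 36°, forward 3.1 m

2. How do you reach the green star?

turn right 153°, forward 9.4 m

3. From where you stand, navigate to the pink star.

turn right 100°, forward 1.4 m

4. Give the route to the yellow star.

turn right 162°, forward 5.5 m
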